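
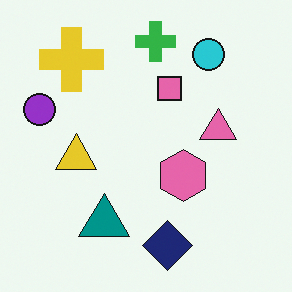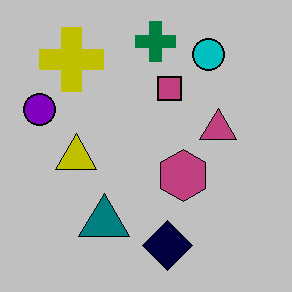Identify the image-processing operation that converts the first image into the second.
The image was heavily posterized to just a handful of flat colors.

Each flat color has snapped to a coarser quantized level — most visibly, the near-white background has dropped to a flat grey.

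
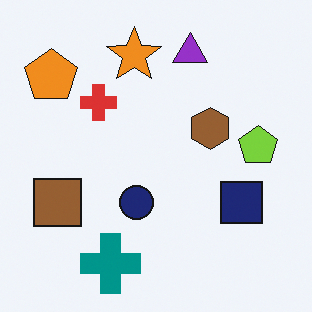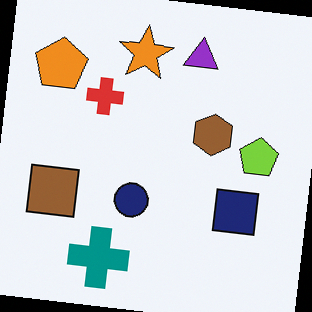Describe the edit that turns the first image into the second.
The second image is the first rotated clockwise by a slight angle.

Every shape is tilted by the same angle and the image corners show triangular fill wedges — a whole-image rotation by a non-right angle.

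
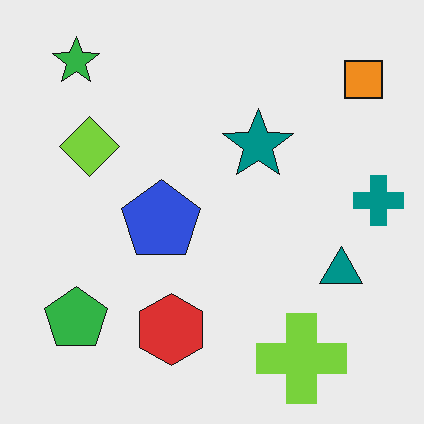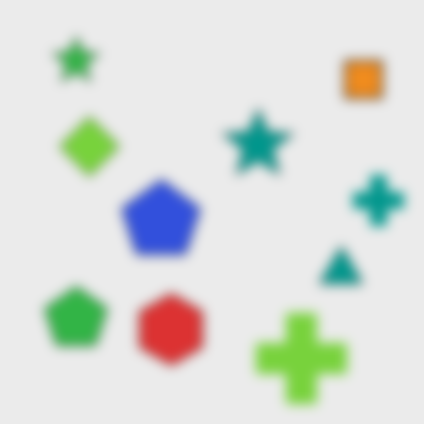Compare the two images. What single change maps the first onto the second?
This is the original image heavily blurred.

Shape edges and outlines are uniformly softened across the whole image.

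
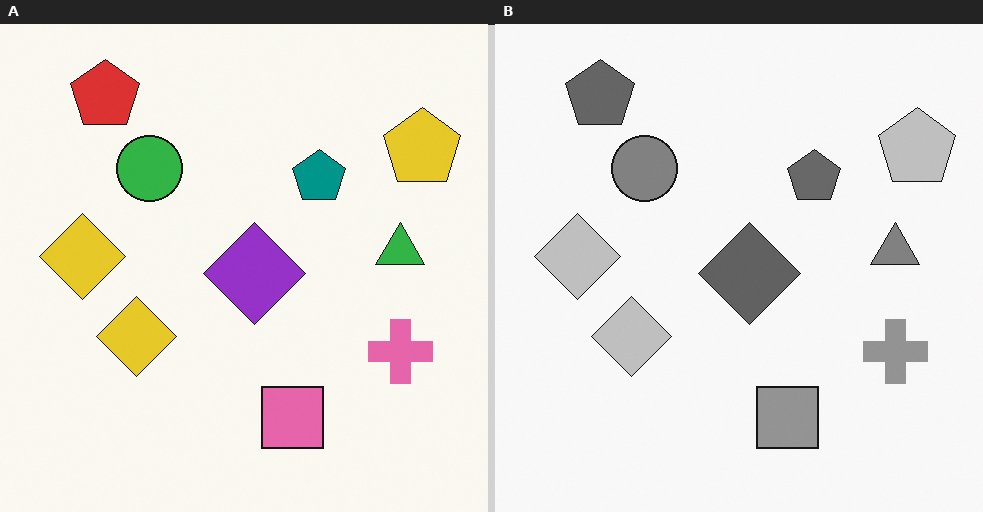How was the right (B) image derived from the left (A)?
It was converted to grayscale.

All color is removed — every shape is now a shade of grey.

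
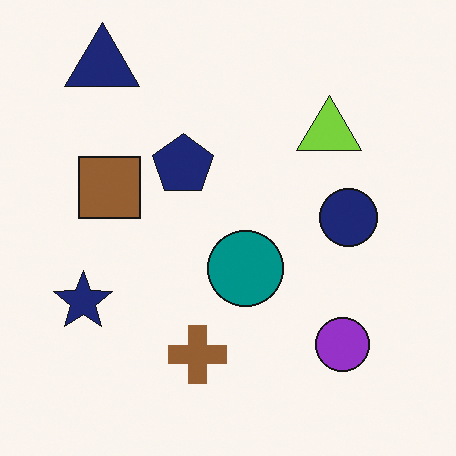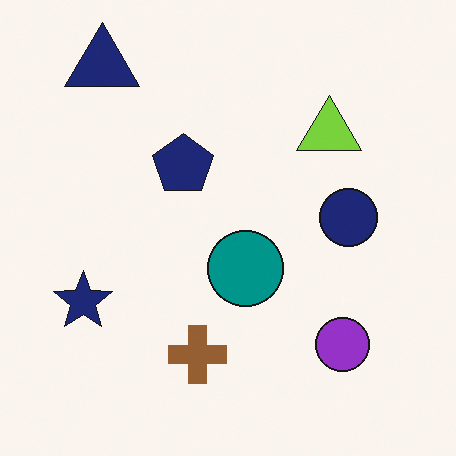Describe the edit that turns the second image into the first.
The transformation is: overlaid with an additional brown square.

A brown square appears in the first image that is absent from the second.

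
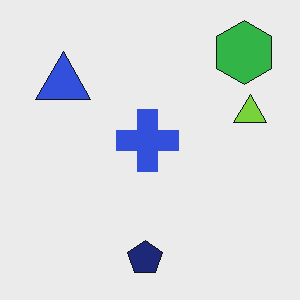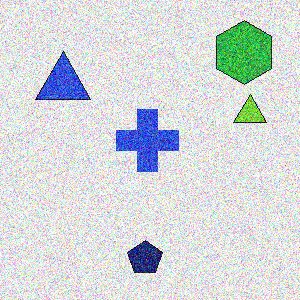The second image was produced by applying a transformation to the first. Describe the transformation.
The second image is the first degraded with a thick layer of grain.

Random speckle covers the whole image, including the flat background.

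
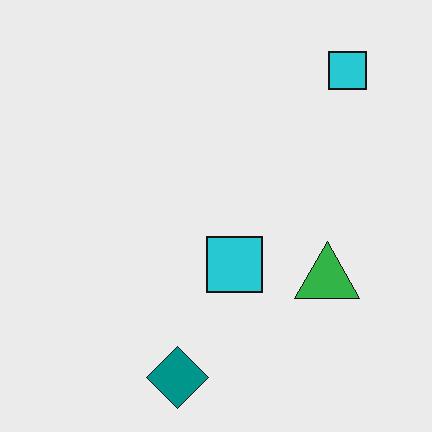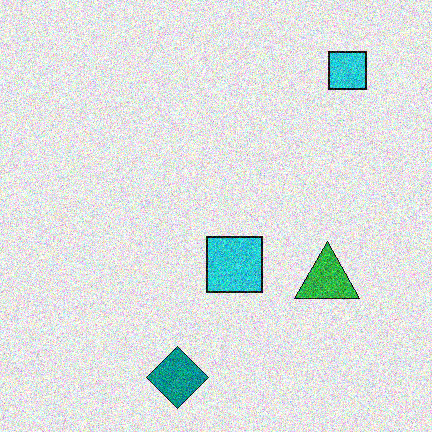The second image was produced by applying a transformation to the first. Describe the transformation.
The second image is the first degraded with strong gaussian noise.

Random speckle covers the whole image, including the flat background.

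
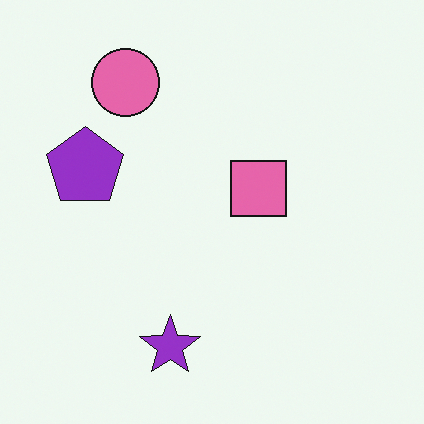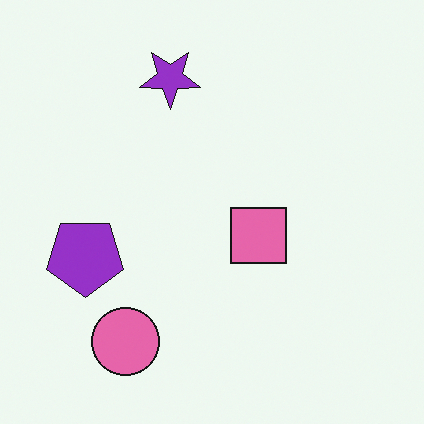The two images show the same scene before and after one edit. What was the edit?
This is the original image flipped vertically (top ↔ bottom).

The purple star is in the bottom of the first image and the top of the second — shapes on opposite sides of the horizontal midline have swapped in a mirror flip.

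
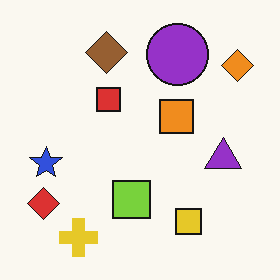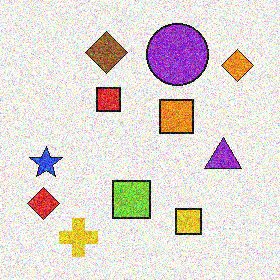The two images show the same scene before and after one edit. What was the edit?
Degraded with heavy additive noise.

Random speckle covers the whole image, including the flat background.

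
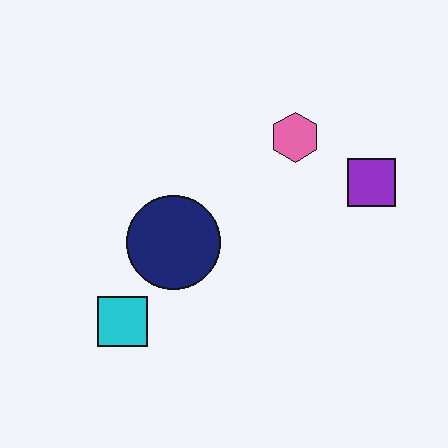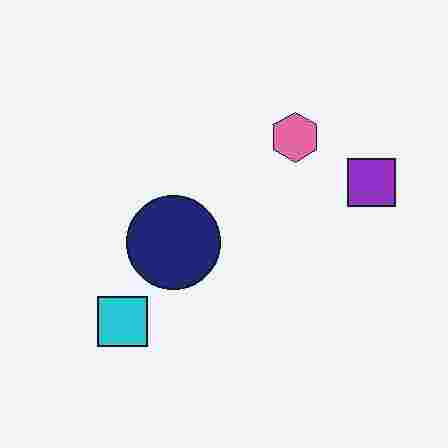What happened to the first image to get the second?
It was degraded with heavy JPEG compression.

Blocky 8×8 compression artifacts appear around shape edges and the flat background shows ringing — characteristic JPEG degradation.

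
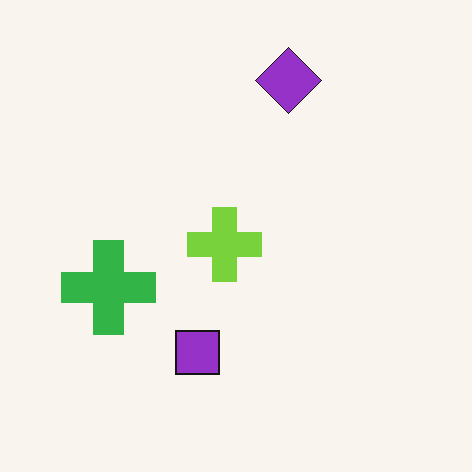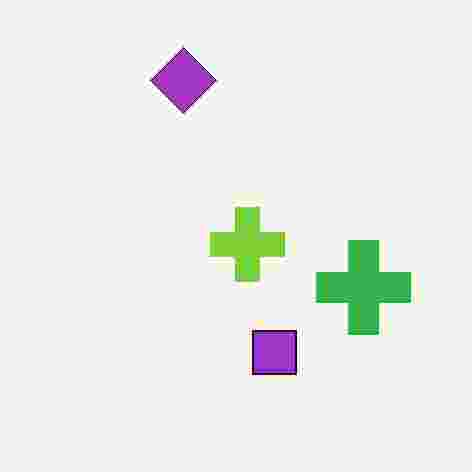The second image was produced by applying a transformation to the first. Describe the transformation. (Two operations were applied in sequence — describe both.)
The second image is the first heavily JPEG-compressed with obvious blocking artifacts, then flipped horizontally (left ↔ right).

Blocky 8×8 compression artifacts appear around shape edges and the flat background shows ringing — characteristic JPEG degradation. The green cross is in the left of the first image and the right of the second — shapes on opposite sides of the vertical midline have swapped in a mirror flip.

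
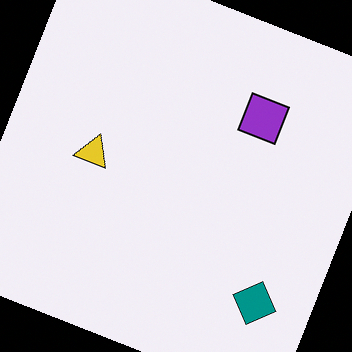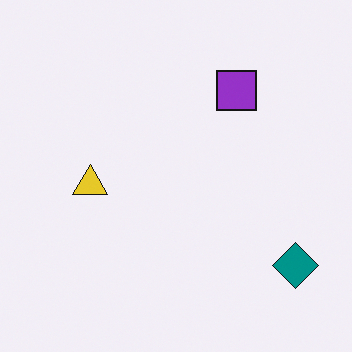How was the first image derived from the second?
The first image is the second rotated clockwise by a moderate amount.

Every shape is tilted by the same angle and the image corners show triangular fill wedges — a whole-image rotation by a non-right angle.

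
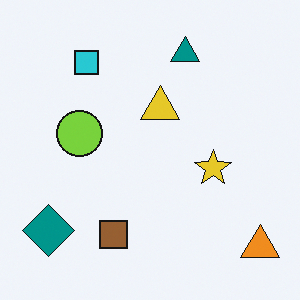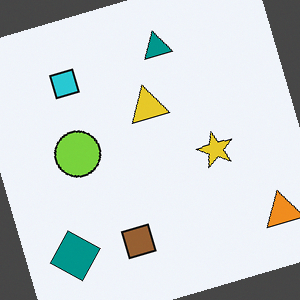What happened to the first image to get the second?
Rotated counter-clockwise by a clearly visible amount.

Every shape is tilted by the same angle and the image corners show triangular fill wedges — a whole-image rotation by a non-right angle.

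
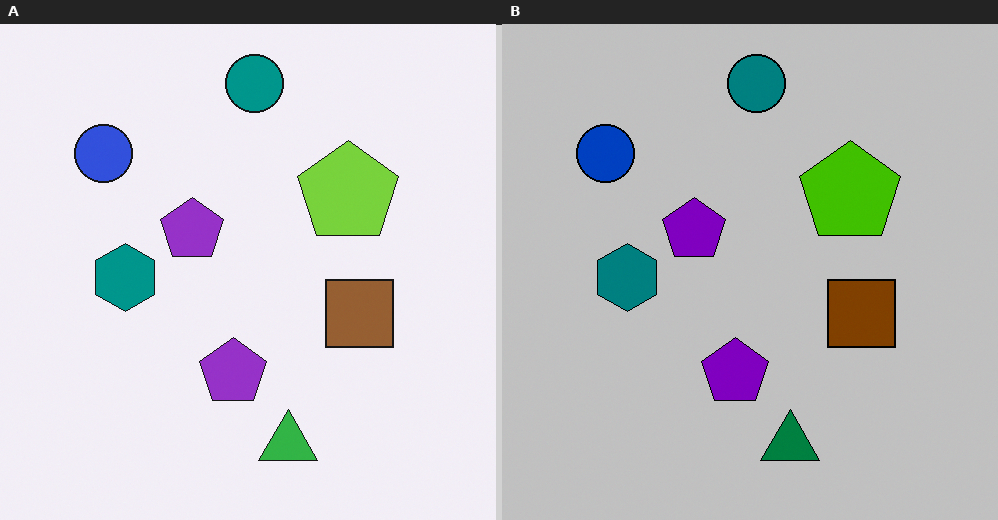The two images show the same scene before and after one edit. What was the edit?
It was aggressively posterized.

Each flat color has snapped to a coarser quantized level — most visibly, the near-white background has dropped to a flat grey.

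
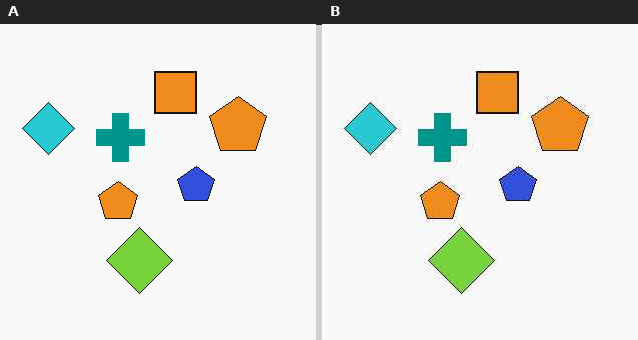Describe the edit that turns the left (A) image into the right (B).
The transformation is: given moderate JPEG compression.

Blocky 8×8 compression artifacts appear around shape edges and the flat background shows ringing — characteristic JPEG degradation.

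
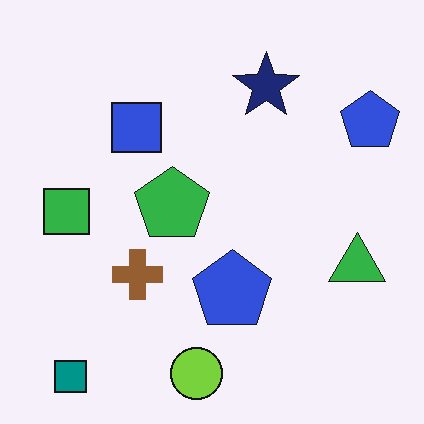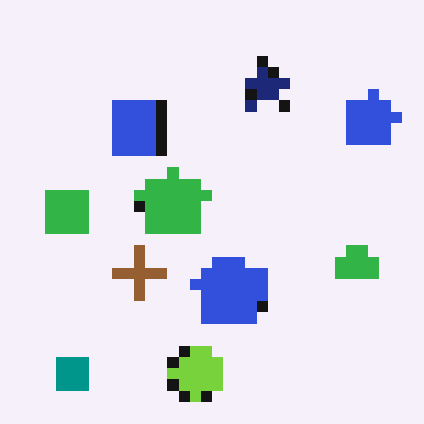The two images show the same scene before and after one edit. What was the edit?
Heavily pixelated into large blocks.

Shapes are reduced to large square blocks; fine edges and outlines are lost — a downscale-then-upscale (mosaic) effect.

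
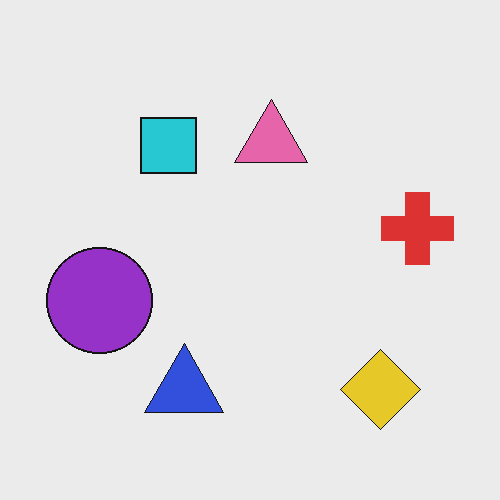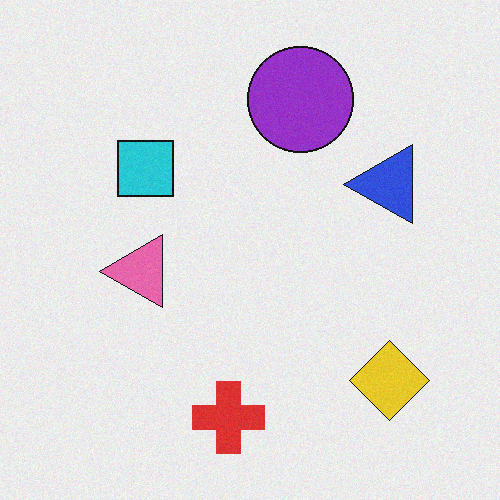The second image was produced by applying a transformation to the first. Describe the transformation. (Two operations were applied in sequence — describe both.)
Transposed (reflected across the top-left ↔ bottom-right diagonal), then degraded with a light layer of grain.

Shapes have swapped their row and column positions — what was in the top-right is now in the bottom-left — a diagonal reflection. Random speckle covers the whole image, including the flat background.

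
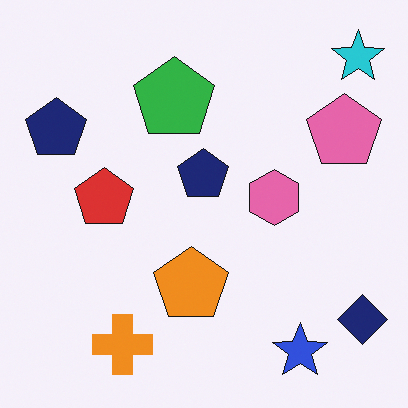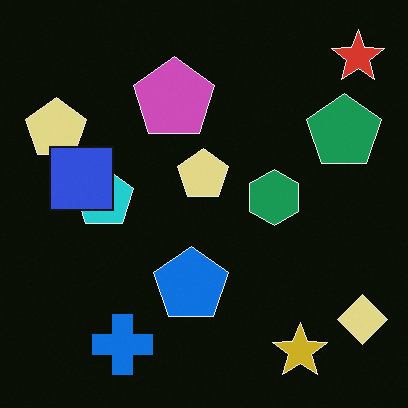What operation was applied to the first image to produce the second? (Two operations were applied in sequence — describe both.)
This is the original image color-inverted (negative), then overlaid with an additional blue square.

The light background has become dark and every shape's color is its complement — a photographic negative. A blue square appears in the second image that is absent from the first.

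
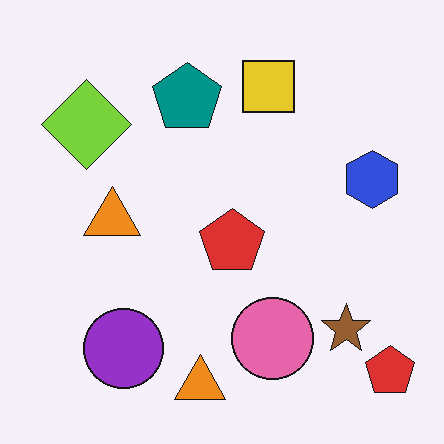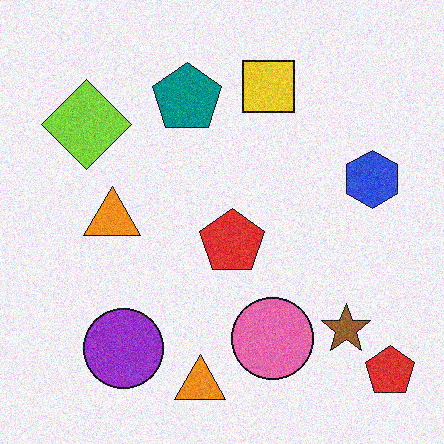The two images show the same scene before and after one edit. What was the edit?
The second image is the first degraded with visible gaussian noise.

Random speckle covers the whole image, including the flat background.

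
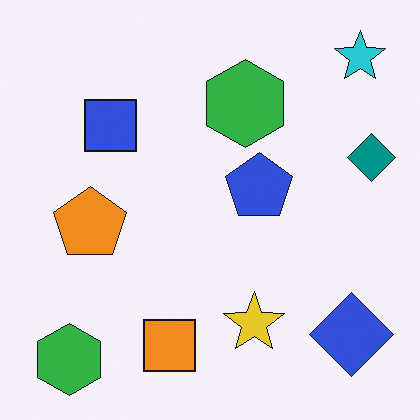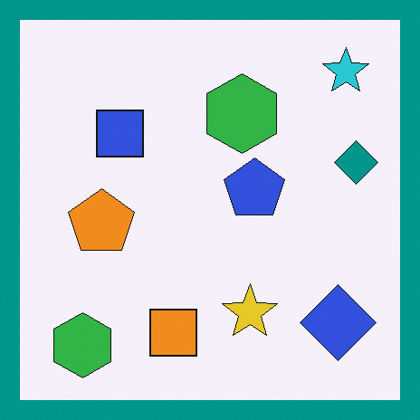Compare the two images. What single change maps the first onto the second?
The second image is the first framed with a teal border.

A solid teal frame runs around the edge of the second image, with the content slightly shrunk inside it.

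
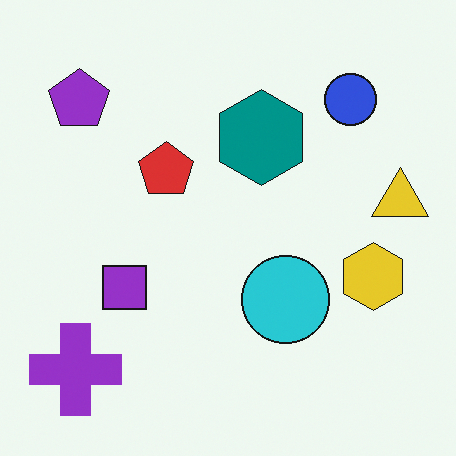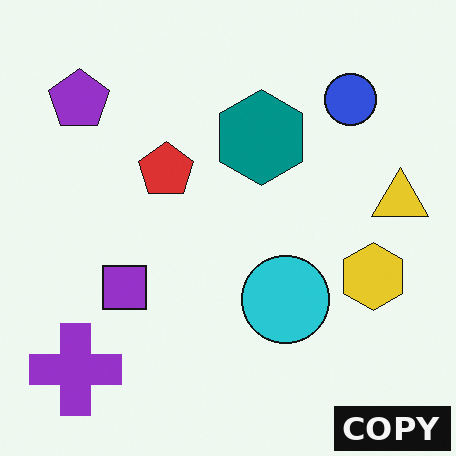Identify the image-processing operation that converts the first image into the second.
This is the original image watermarked with the text "COPY" in the lower-right corner.

A dark label reading "COPY" appears in the lower-right corner.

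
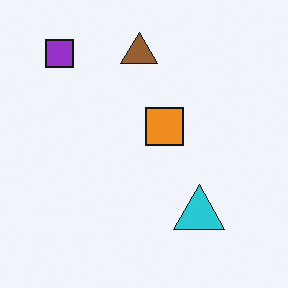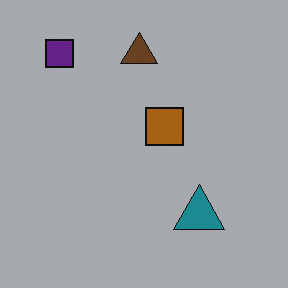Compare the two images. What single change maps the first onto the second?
The second image is the first noticeably darkened.

Every pixel — background and shapes alike — is uniformly darkened.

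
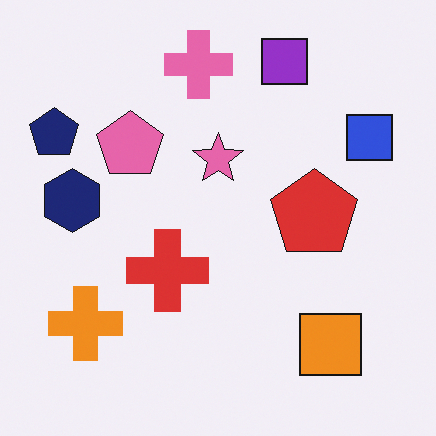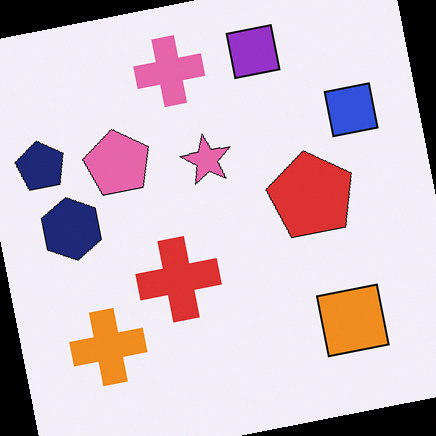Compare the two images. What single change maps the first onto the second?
The image was rotated counter-clockwise by a slight angle.

Every shape is tilted by the same angle and the image corners show triangular fill wedges — a whole-image rotation by a non-right angle.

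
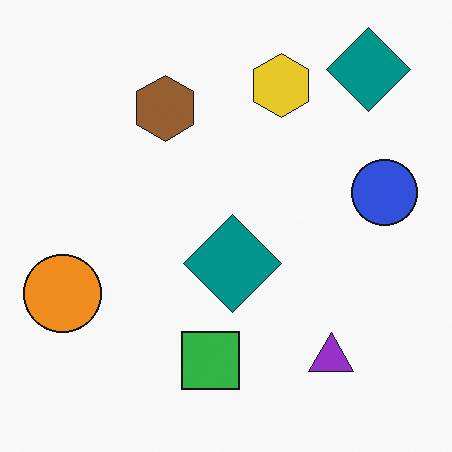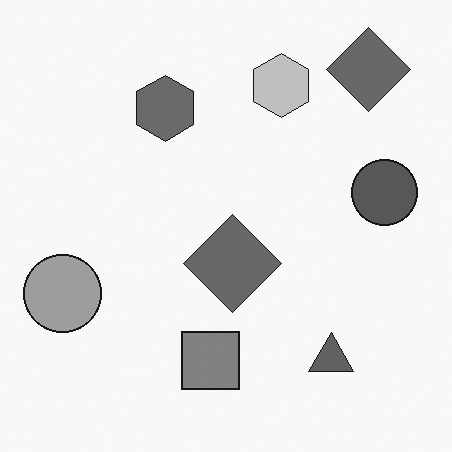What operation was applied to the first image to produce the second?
The image was converted to grayscale.

All color is removed — every shape is now a shade of grey.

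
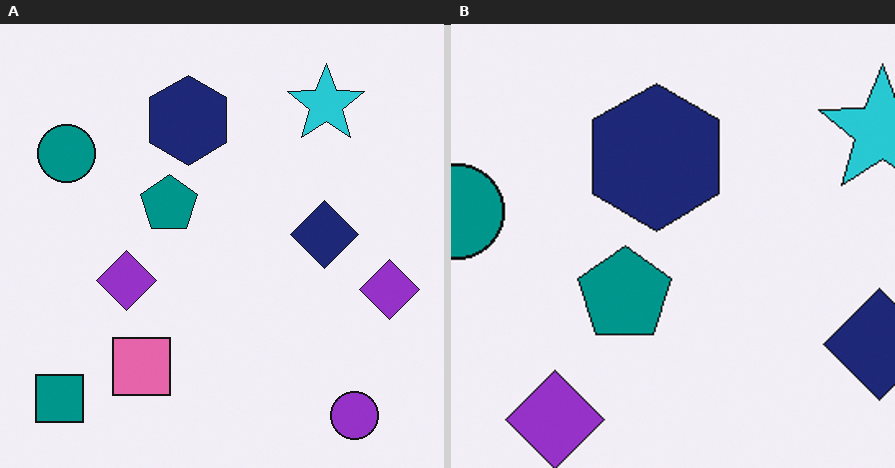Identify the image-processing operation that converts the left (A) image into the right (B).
Cropped tightly and scaled back up.

The visible shapes are larger and the field of view is narrower; shapes near the original edges may be partly or wholly outside the frame — a crop-and-rescale.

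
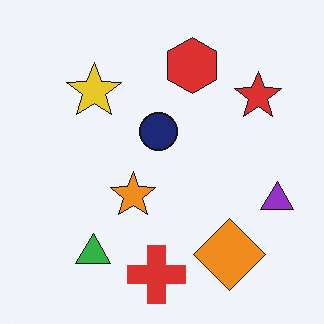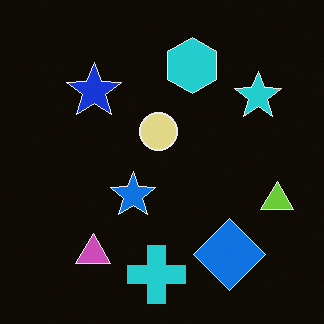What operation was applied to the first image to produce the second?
Color-inverted (negative).

The light background has become dark and every shape's color is its complement — a photographic negative.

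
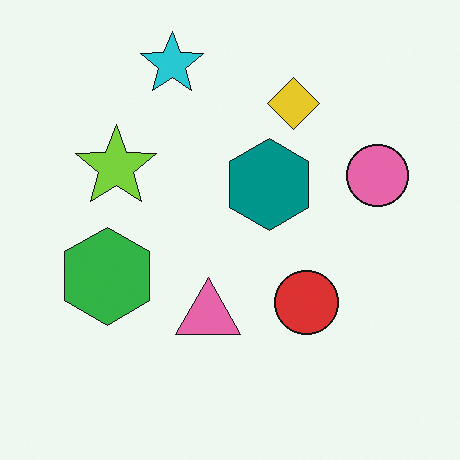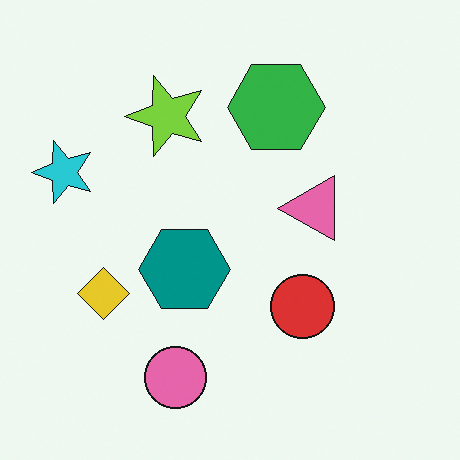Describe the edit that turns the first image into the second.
The transformation is: transposed (reflected across the top-left ↔ bottom-right diagonal).

Shapes have swapped their row and column positions — what was in the top-right is now in the bottom-left — a diagonal reflection.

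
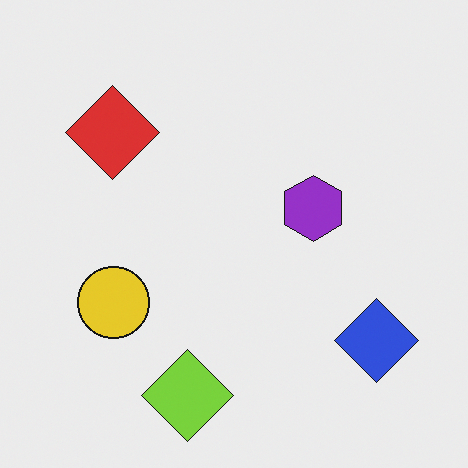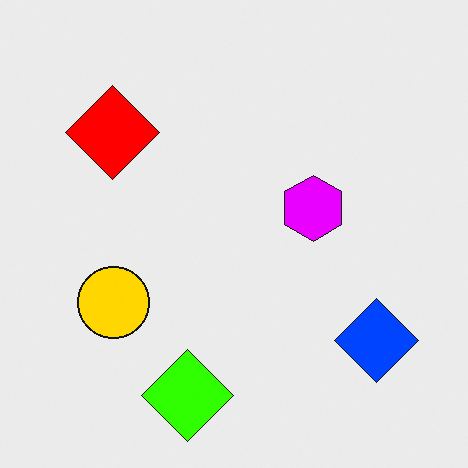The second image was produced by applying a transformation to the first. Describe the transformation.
Made much more vivid (saturation change).

All colors are more vivid — a global saturation change.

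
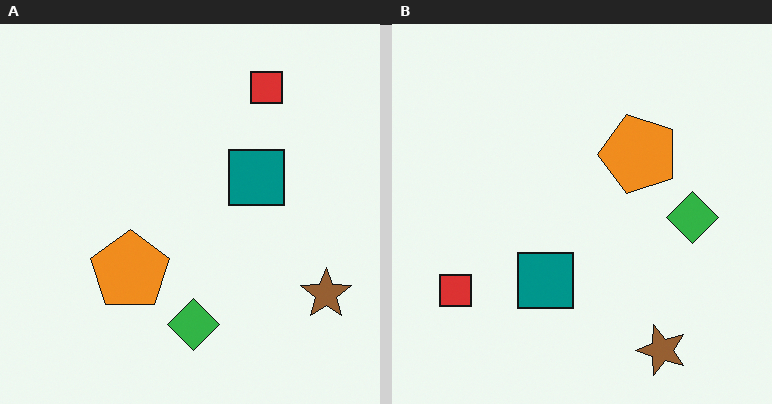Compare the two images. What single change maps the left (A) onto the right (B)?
The transformation is: transposed (reflected across the top-left ↔ bottom-right diagonal).

Shapes have swapped their row and column positions — what was in the top-right is now in the bottom-left — a diagonal reflection.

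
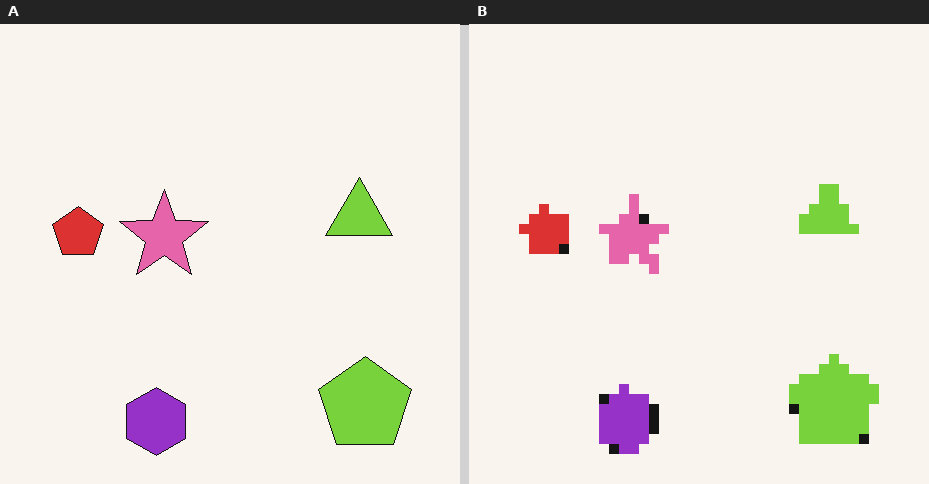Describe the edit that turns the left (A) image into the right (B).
The image was coarsely pixelated.

Shapes are reduced to large square blocks; fine edges and outlines are lost — a downscale-then-upscale (mosaic) effect.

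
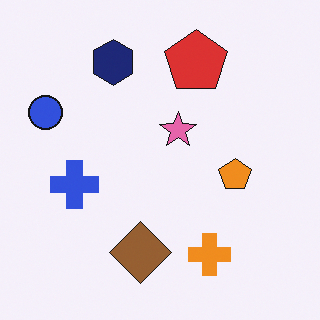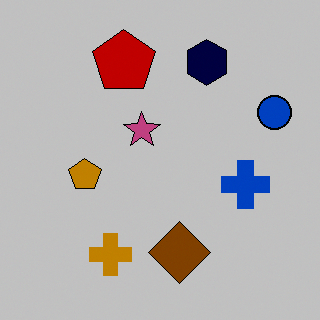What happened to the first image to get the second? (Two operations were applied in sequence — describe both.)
The image was flipped horizontally (left ↔ right), then heavily posterized to just a handful of flat colors.

The blue circle is in the left of the first image and the right of the second — shapes on opposite sides of the vertical midline have swapped in a mirror flip. Each flat color has snapped to a coarser quantized level — most visibly, the near-white background has dropped to a flat grey.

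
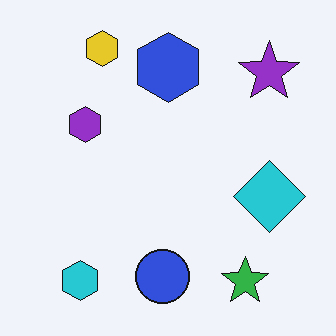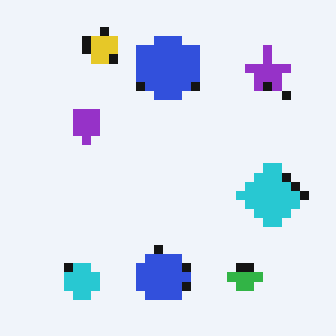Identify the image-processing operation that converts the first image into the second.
The transformation is: coarsely pixelated.

Shapes are reduced to large square blocks; fine edges and outlines are lost — a downscale-then-upscale (mosaic) effect.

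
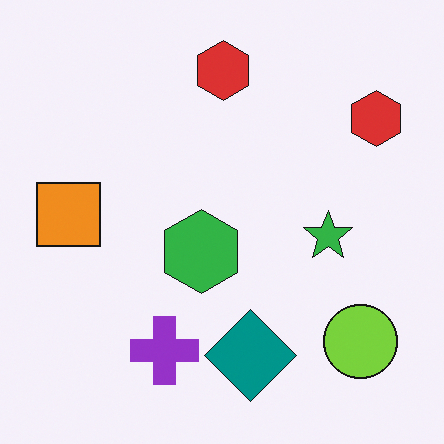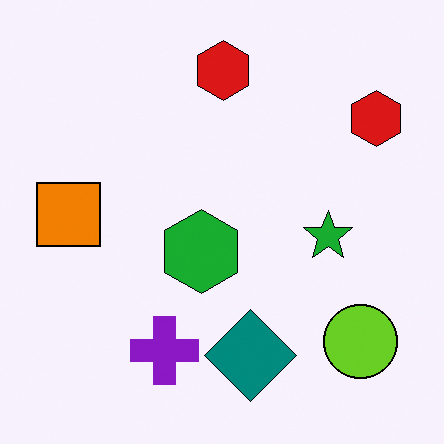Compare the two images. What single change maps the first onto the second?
This is the original image given slightly increased contrast.

Tones are pushed away from mid-grey across the whole image — a global contrast change.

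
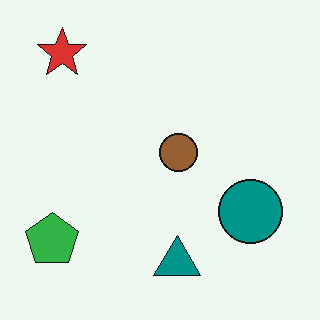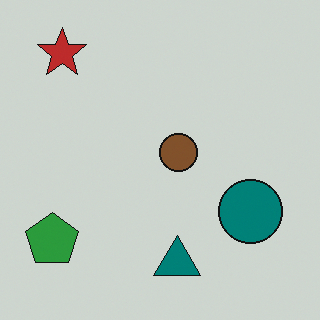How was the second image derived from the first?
Slightly darkened.

Every pixel — background and shapes alike — is uniformly darkened.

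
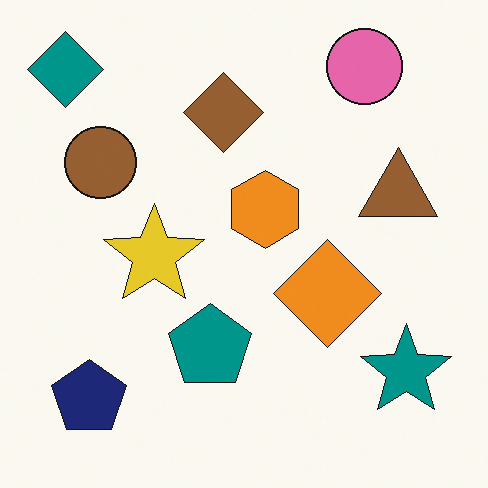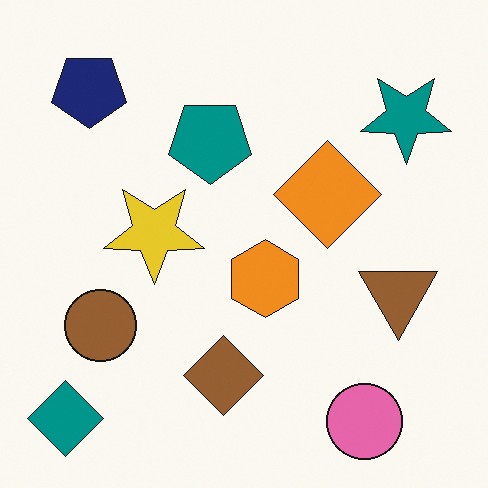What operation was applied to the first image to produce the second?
This is the original image flipped vertically (top ↔ bottom).

The pink circle is in the top-right of the first image and the bottom-right of the second — shapes on opposite sides of the horizontal midline have swapped in a mirror flip.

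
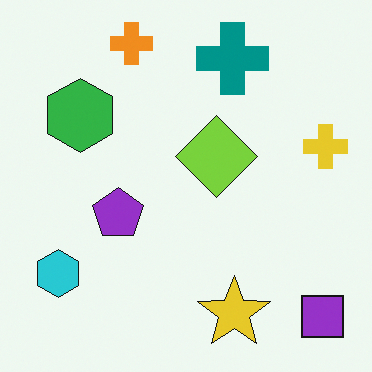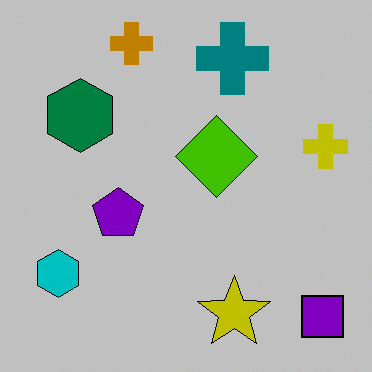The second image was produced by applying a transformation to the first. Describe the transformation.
It was heavily posterized to just a handful of flat colors.

Each flat color has snapped to a coarser quantized level — most visibly, the near-white background has dropped to a flat grey.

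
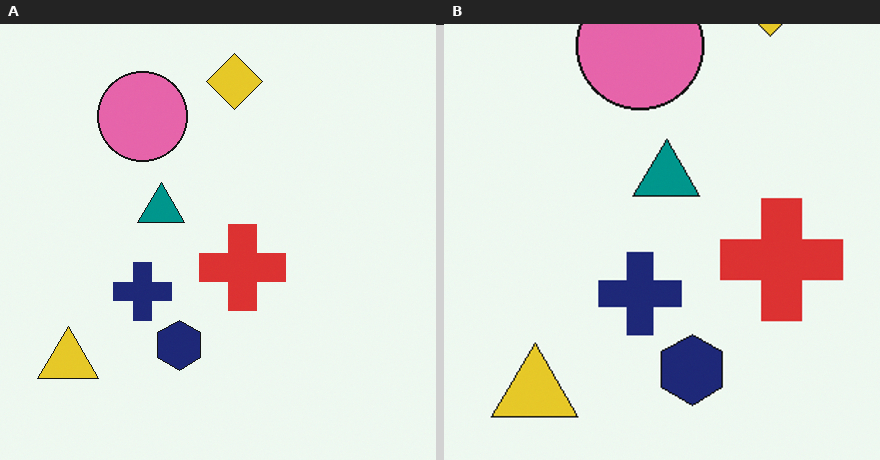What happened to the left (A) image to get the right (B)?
The transformation is: cropped slightly and scaled back up.

The visible shapes are larger and the field of view is narrower; shapes near the original edges may be partly or wholly outside the frame — a crop-and-rescale.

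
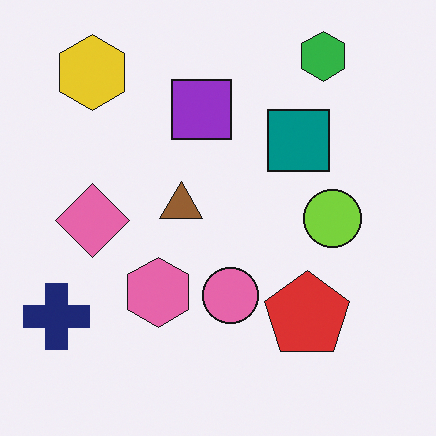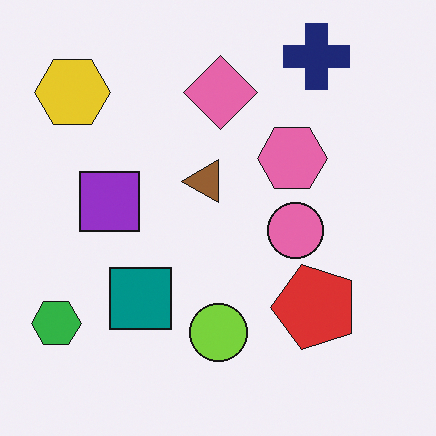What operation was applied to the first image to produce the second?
The image was transposed (reflected across the top-left ↔ bottom-right diagonal).

Shapes have swapped their row and column positions — what was in the top-right is now in the bottom-left — a diagonal reflection.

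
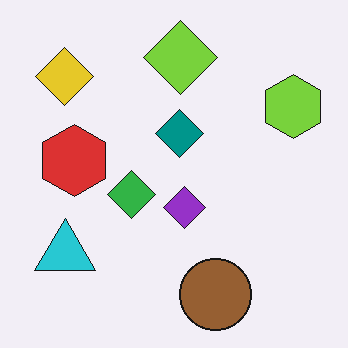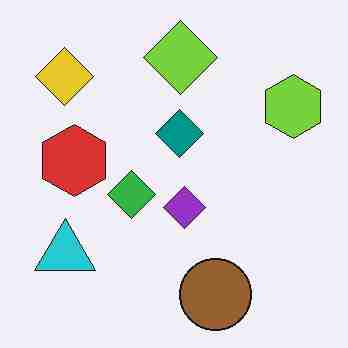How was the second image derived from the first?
The transformation is: heavily JPEG-compressed with obvious blocking artifacts.

Blocky 8×8 compression artifacts appear around shape edges and the flat background shows ringing — characteristic JPEG degradation.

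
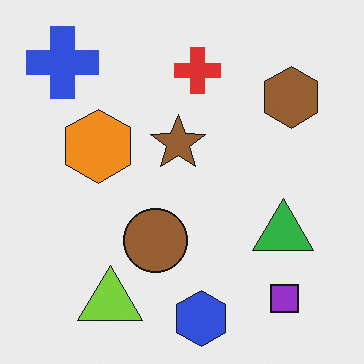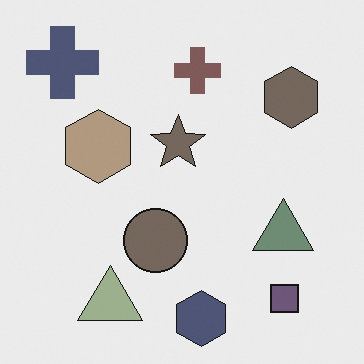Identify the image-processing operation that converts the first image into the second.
Heavily desaturated.

All colors are more muted and greyish — a global saturation change.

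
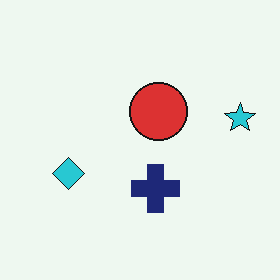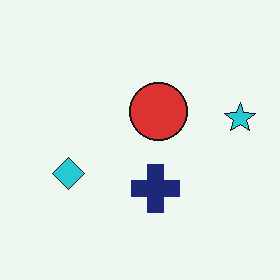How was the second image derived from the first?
It was JPEG-compressed with visible artifacts.

Blocky 8×8 compression artifacts appear around shape edges and the flat background shows ringing — characteristic JPEG degradation.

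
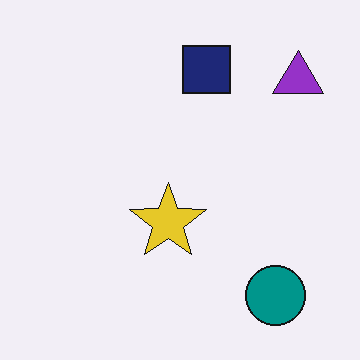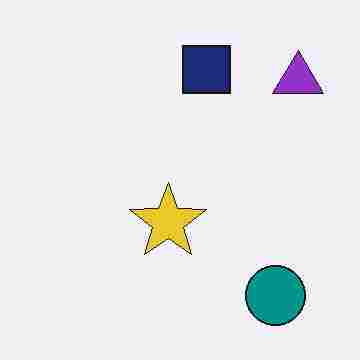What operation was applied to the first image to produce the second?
The transformation is: degraded with heavy JPEG compression.

Blocky 8×8 compression artifacts appear around shape edges and the flat background shows ringing — characteristic JPEG degradation.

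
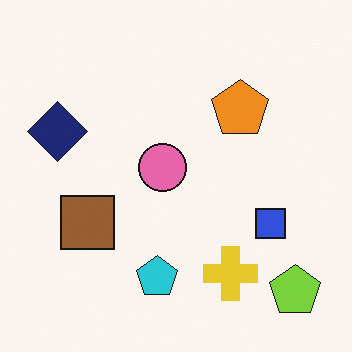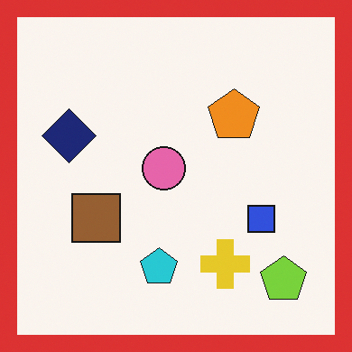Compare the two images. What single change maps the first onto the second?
The image was framed with a red border.

A solid red frame runs around the edge of the second image, with the content slightly shrunk inside it.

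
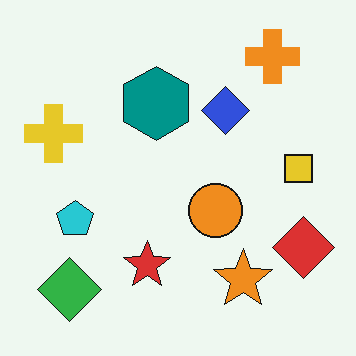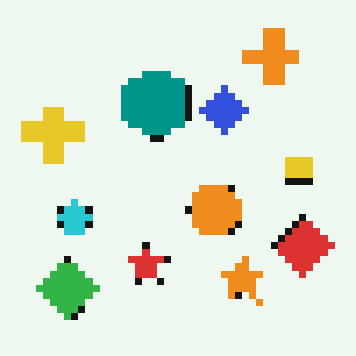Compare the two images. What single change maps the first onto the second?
It was pixelated into visible square blocks.

Shapes are reduced to large square blocks; fine edges and outlines are lost — a downscale-then-upscale (mosaic) effect.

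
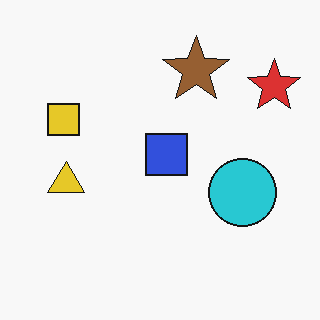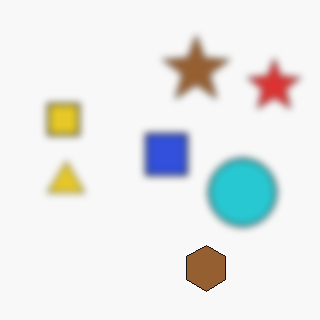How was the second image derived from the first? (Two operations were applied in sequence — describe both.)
The image was noticeably gaussian-blurred, then overlaid with an additional brown hexagon.

Shape edges and outlines are uniformly softened across the whole image. A brown hexagon appears in the second image that is absent from the first.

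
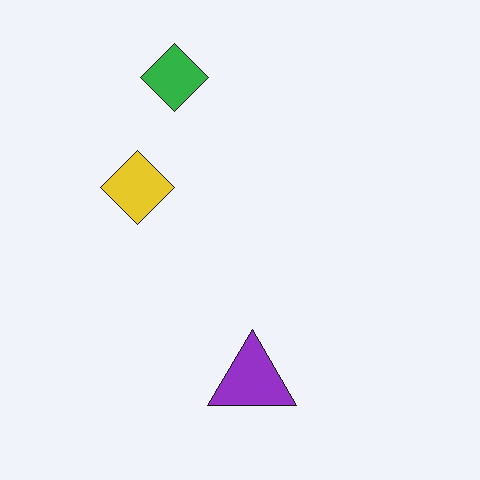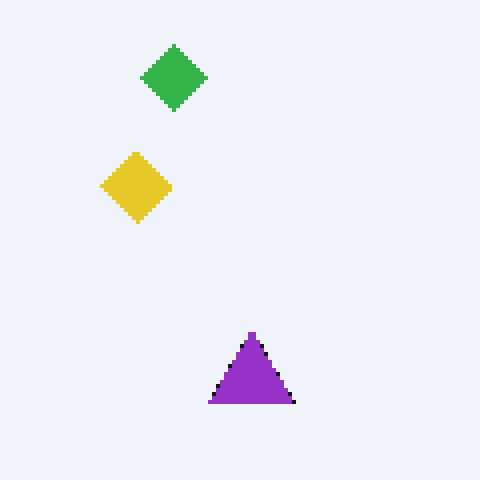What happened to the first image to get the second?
This is the original image mildly pixelated.

Shapes are reduced to large square blocks; fine edges and outlines are lost — a downscale-then-upscale (mosaic) effect.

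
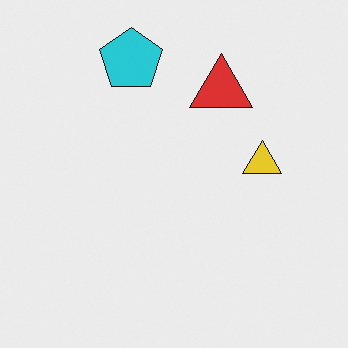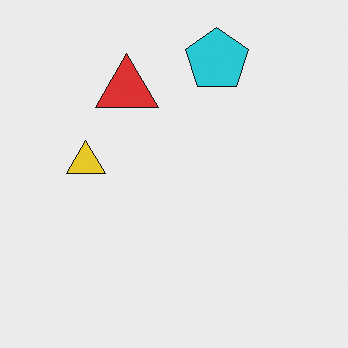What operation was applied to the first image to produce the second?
This is the original image flipped horizontally (left ↔ right).

The yellow triangle is in the right of the first image and the left of the second — shapes on opposite sides of the vertical midline have swapped in a mirror flip.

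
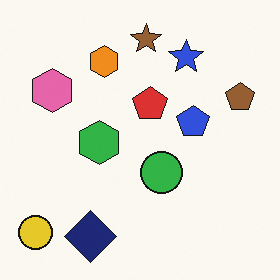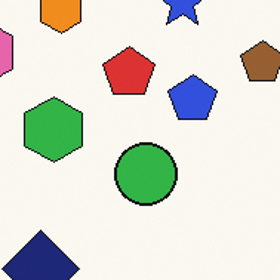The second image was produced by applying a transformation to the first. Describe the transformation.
It was cropped to a modestly smaller region and rescaled.

The visible shapes are larger and the field of view is narrower; shapes near the original edges may be partly or wholly outside the frame — a crop-and-rescale.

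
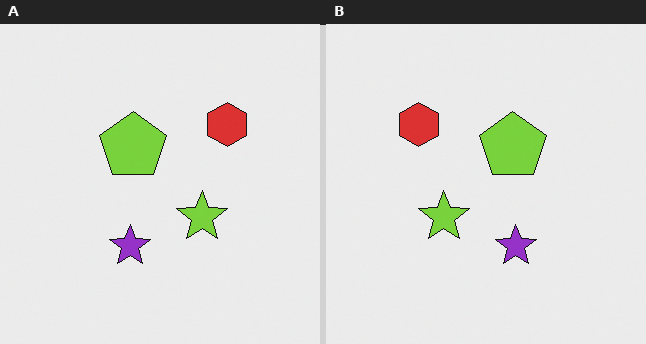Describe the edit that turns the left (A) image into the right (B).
The right (B) image is the left (A) flipped horizontally (left ↔ right).

The red hexagon is in the top-right of the left (A) image and the top-left of the right (B) — shapes on opposite sides of the vertical midline have swapped in a mirror flip.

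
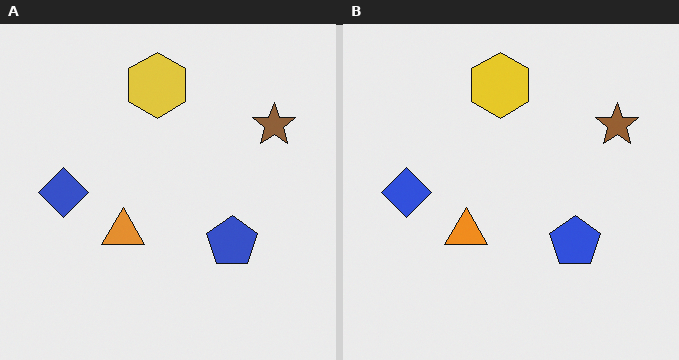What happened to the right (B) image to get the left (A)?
The transformation is: slightly desaturated.

All colors are more muted and greyish — a global saturation change.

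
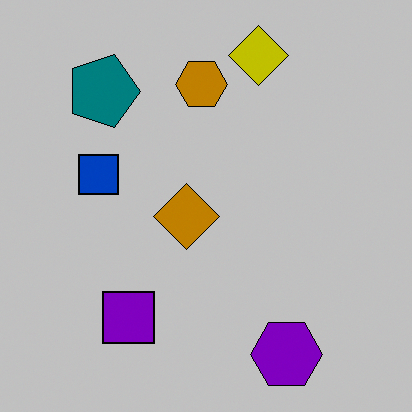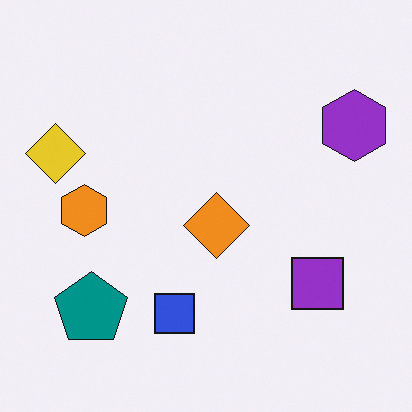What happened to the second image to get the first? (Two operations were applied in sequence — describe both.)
It was rotated 90° clockwise, then heavily posterized to just a handful of flat colors.

The purple hexagon sits in the top-right of the second image and the bottom-right of the first — consistent with a whole-image 90° clockwise rotation. Each flat color has snapped to a coarser quantized level — most visibly, the near-white background has dropped to a flat grey.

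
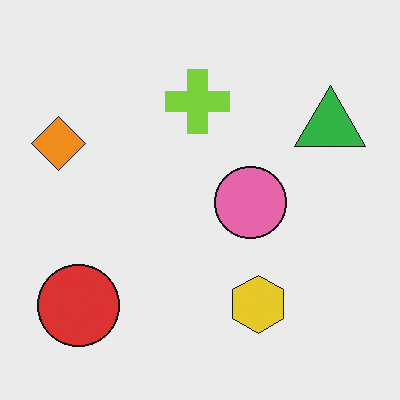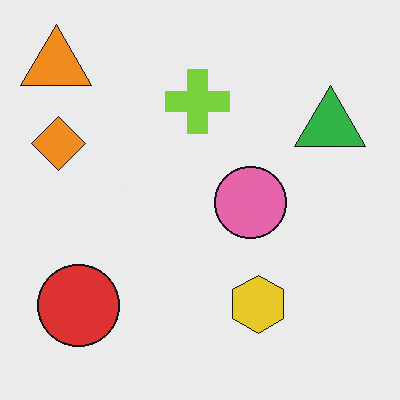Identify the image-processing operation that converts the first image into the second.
The second image is the first overlaid with an additional orange triangle.

An orange triangle appears in the second image that is absent from the first.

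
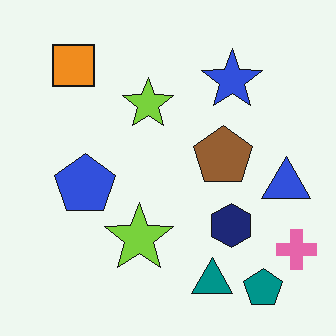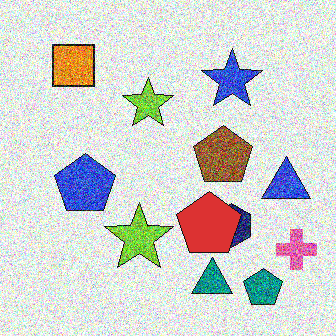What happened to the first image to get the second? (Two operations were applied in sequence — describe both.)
It was degraded with a thick layer of grain, then overlaid with an additional red pentagon.

Random speckle covers the whole image, including the flat background. A red pentagon appears in the second image that is absent from the first.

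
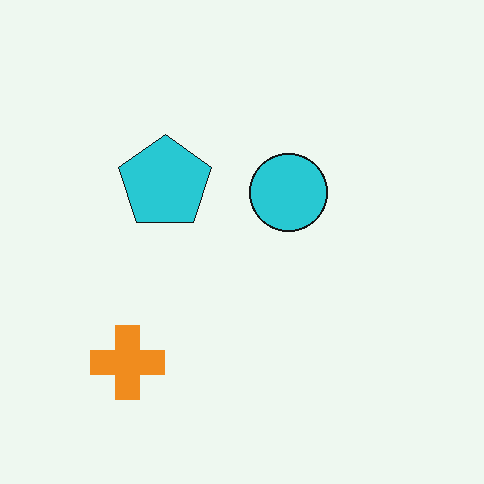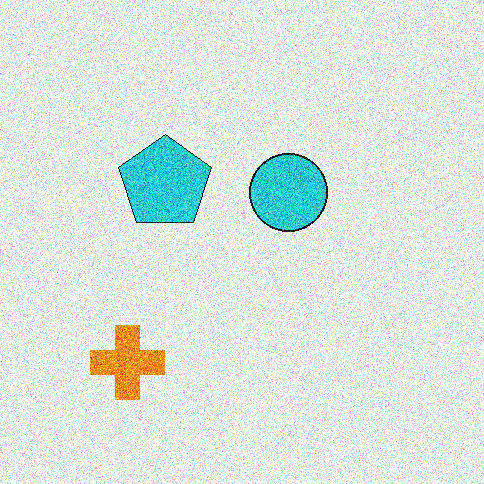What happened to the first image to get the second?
The image was degraded with strong gaussian noise.

Random speckle covers the whole image, including the flat background.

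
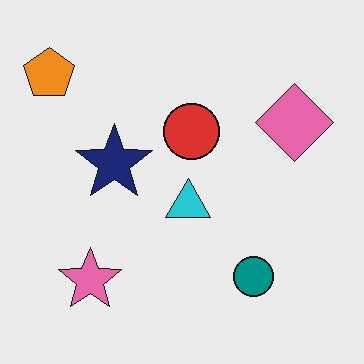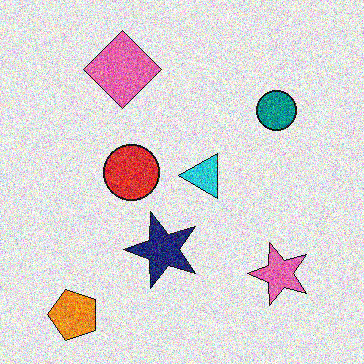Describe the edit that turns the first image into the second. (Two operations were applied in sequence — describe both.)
This is the original image rotated 90° counter-clockwise, then degraded with a thick layer of grain.

The orange pentagon sits in the top-left of the first image and the bottom-left of the second — consistent with a whole-image 90° counter-clockwise rotation. Random speckle covers the whole image, including the flat background.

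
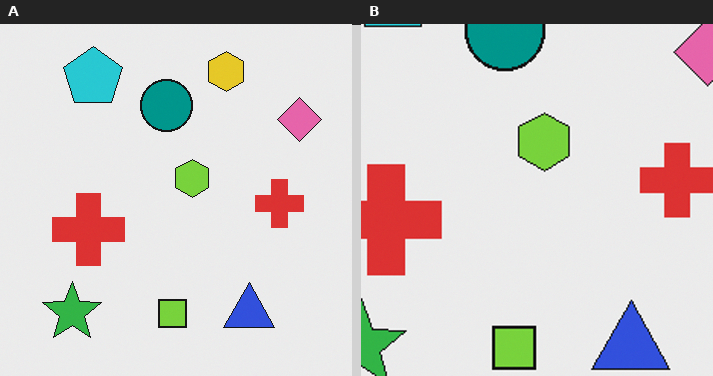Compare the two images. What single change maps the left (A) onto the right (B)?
The image was cropped to a modestly smaller region and rescaled.

The visible shapes are larger and the field of view is narrower; shapes near the original edges may be partly or wholly outside the frame — a crop-and-rescale.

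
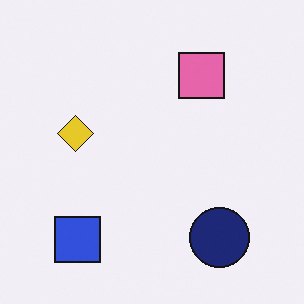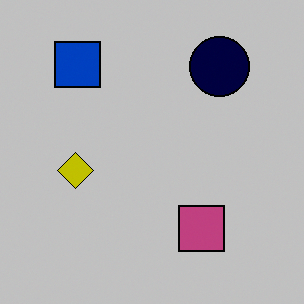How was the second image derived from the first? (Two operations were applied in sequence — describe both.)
The second image is the first flipped vertically (top ↔ bottom), then heavily posterized to just a handful of flat colors.

The blue square is in the bottom-left of the first image and the top-left of the second — shapes on opposite sides of the horizontal midline have swapped in a mirror flip. Each flat color has snapped to a coarser quantized level — most visibly, the near-white background has dropped to a flat grey.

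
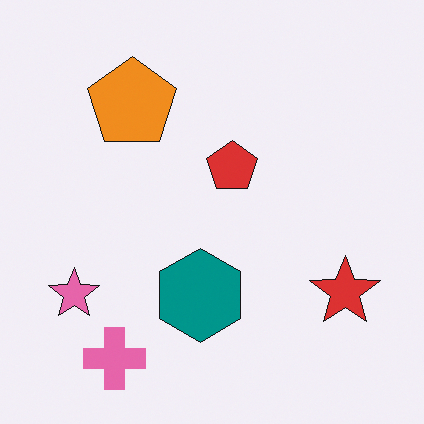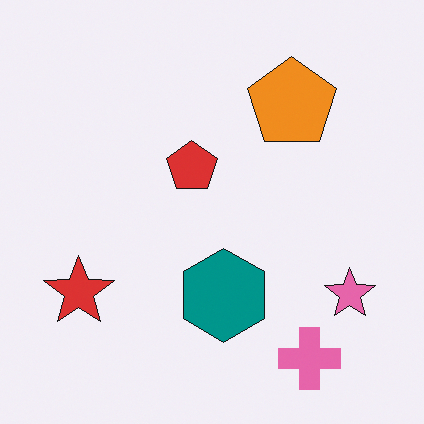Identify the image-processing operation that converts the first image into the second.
The second image is the first flipped horizontally (left ↔ right).

The pink star is in the bottom-left of the first image and the bottom-right of the second — shapes on opposite sides of the vertical midline have swapped in a mirror flip.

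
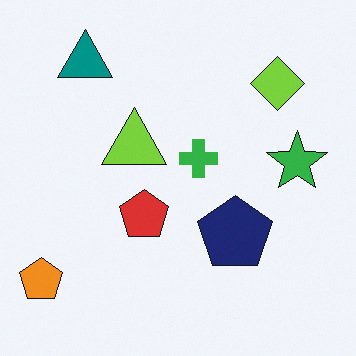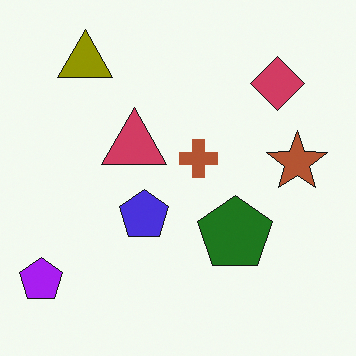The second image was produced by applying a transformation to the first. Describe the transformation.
This is the original image hue-shifted through roughly half the color wheel.

Every shape's color has rotated by the same amount around the hue wheel — a uniform hue shift.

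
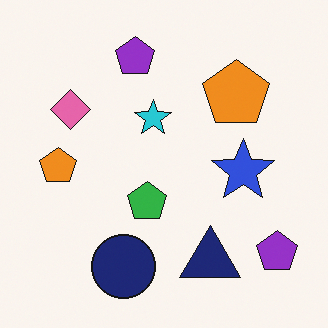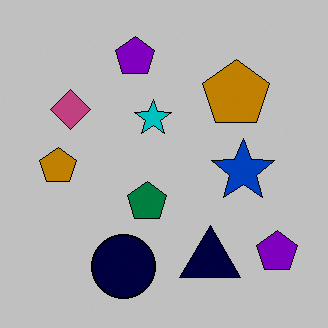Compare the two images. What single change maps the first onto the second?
The transformation is: heavily posterized to just a handful of flat colors.

Each flat color has snapped to a coarser quantized level — most visibly, the near-white background has dropped to a flat grey.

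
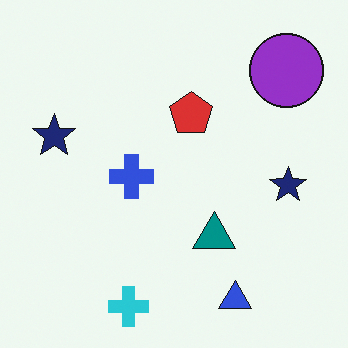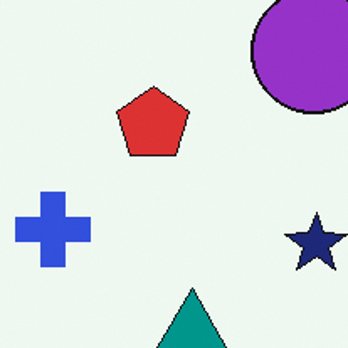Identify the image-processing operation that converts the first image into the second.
It was cropped tightly and scaled back up.

The visible shapes are larger and the field of view is narrower; shapes near the original edges may be partly or wholly outside the frame — a crop-and-rescale.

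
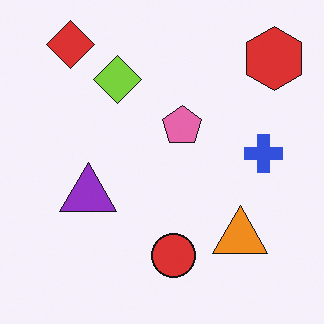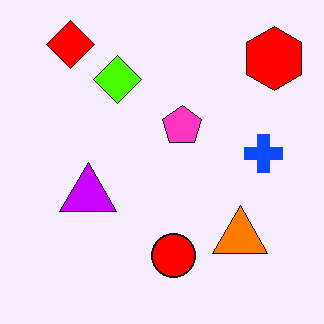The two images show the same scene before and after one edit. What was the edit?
This is the original image heavily oversaturated.

All colors are more vivid — a global saturation change.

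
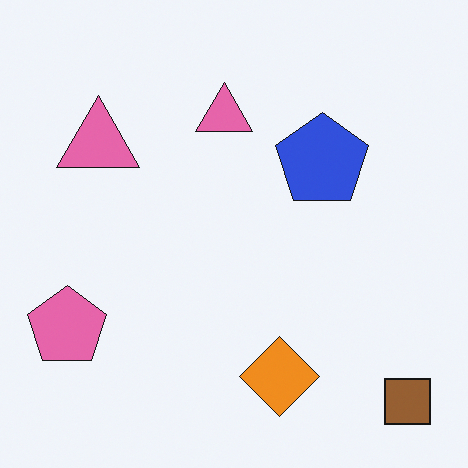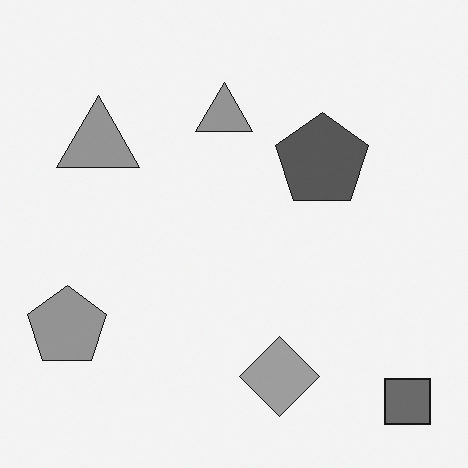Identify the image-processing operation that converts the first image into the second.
It was converted to grayscale.

All color is removed — every shape is now a shade of grey.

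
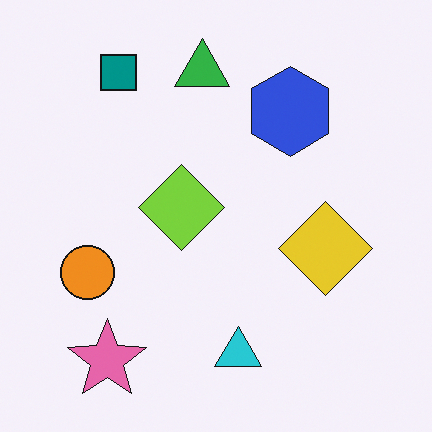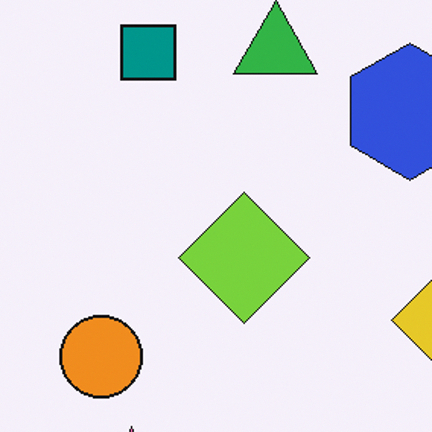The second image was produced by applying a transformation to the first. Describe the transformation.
The image was cropped slightly and scaled back up.

The visible shapes are larger and the field of view is narrower; shapes near the original edges may be partly or wholly outside the frame — a crop-and-rescale.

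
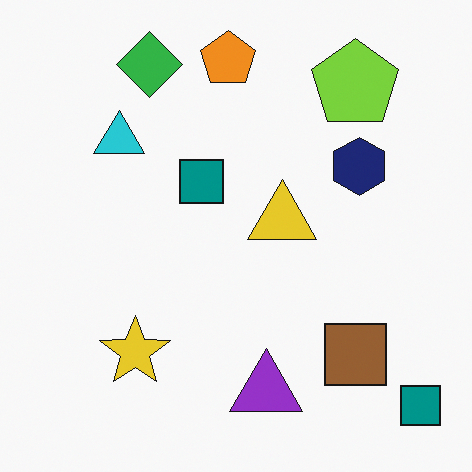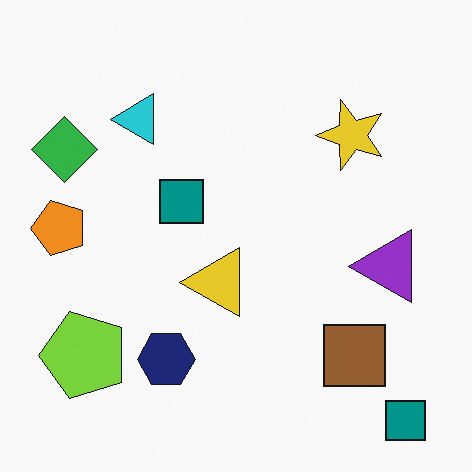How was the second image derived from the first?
The image was transposed (reflected across the top-left ↔ bottom-right diagonal).

Shapes have swapped their row and column positions — what was in the top-right is now in the bottom-left — a diagonal reflection.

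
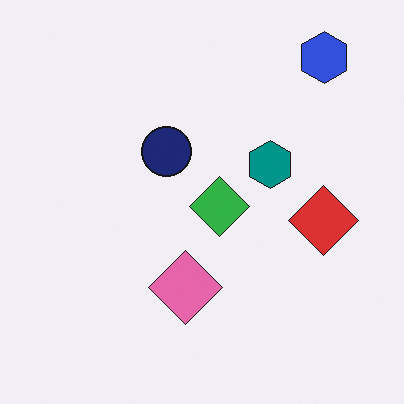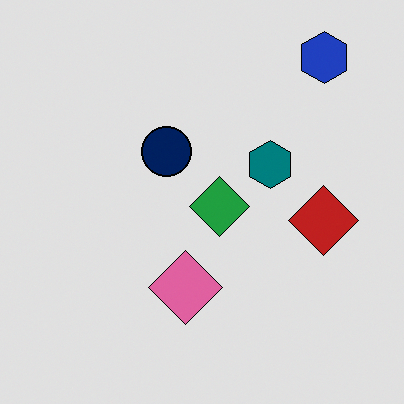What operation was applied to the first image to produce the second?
It was moderately posterized.

Each flat color has snapped to a coarser quantized level — most visibly, the near-white background has dropped to a flat grey.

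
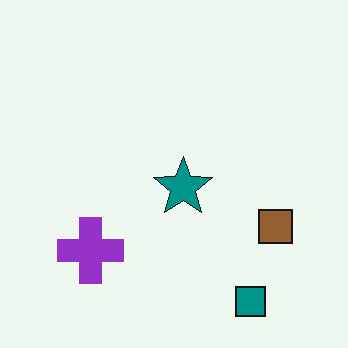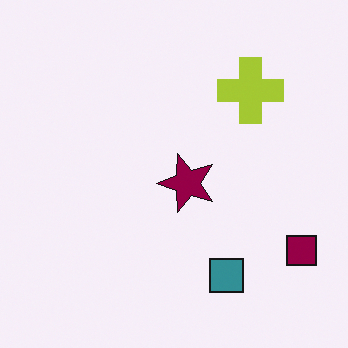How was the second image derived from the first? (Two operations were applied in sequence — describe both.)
It was transposed (reflected across the top-left ↔ bottom-right diagonal), then hue-shifted by a large amount.

Shapes have swapped their row and column positions — what was in the top-right is now in the bottom-left — a diagonal reflection. Every shape's color has rotated by the same amount around the hue wheel — a uniform hue shift.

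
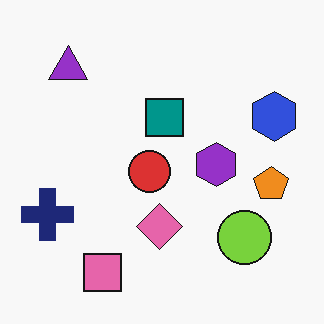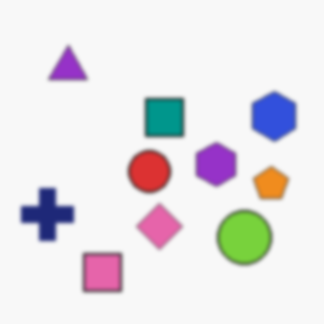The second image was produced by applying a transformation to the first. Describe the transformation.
The second image is the first slightly softened.

Shape edges and outlines are uniformly softened across the whole image.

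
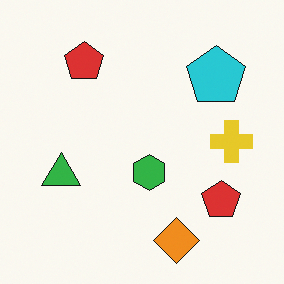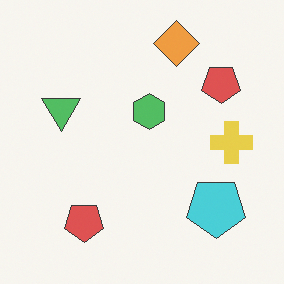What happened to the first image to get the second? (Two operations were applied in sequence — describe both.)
The image was flipped vertically (top ↔ bottom), then given slightly reduced contrast.

The orange diamond is in the bottom of the first image and the top of the second — shapes on opposite sides of the horizontal midline have swapped in a mirror flip. Tones are pushed toward mid-grey across the whole image — a global contrast change.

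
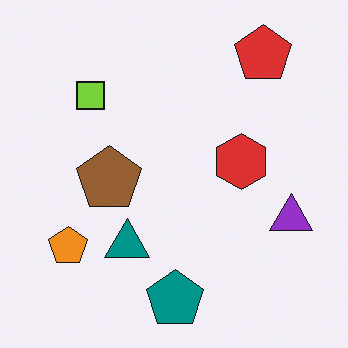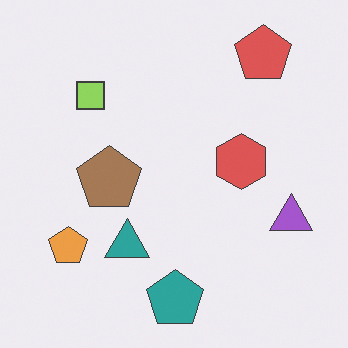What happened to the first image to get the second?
It was given slightly reduced contrast.

Tones are pushed toward mid-grey across the whole image — a global contrast change.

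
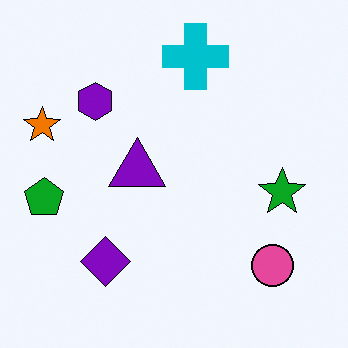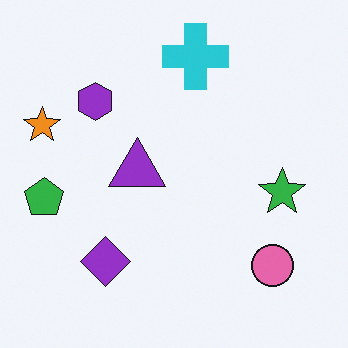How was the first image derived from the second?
This is the original image given slightly increased contrast.

Tones are pushed away from mid-grey across the whole image — a global contrast change.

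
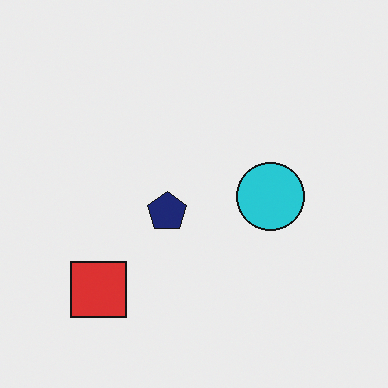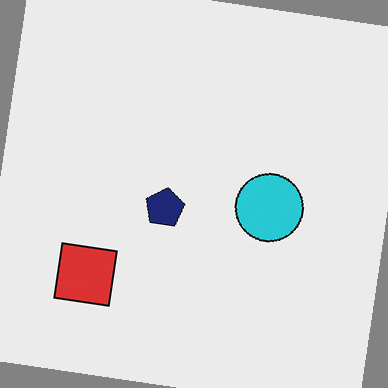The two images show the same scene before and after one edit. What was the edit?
This is the original image rotated clockwise by a few degrees.

Every shape is tilted by the same angle and the image corners show triangular fill wedges — a whole-image rotation by a non-right angle.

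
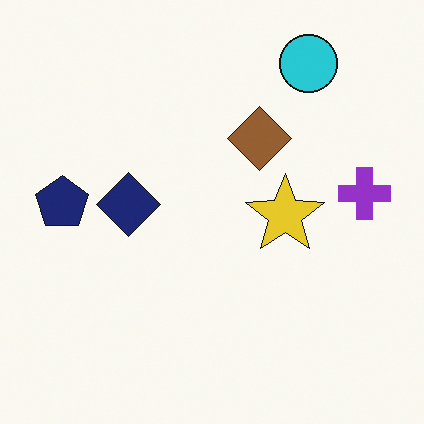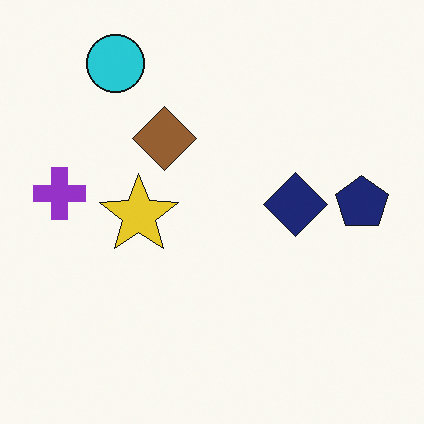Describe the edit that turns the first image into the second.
It was flipped horizontally (left ↔ right).

The purple cross is in the right of the first image and the left of the second — shapes on opposite sides of the vertical midline have swapped in a mirror flip.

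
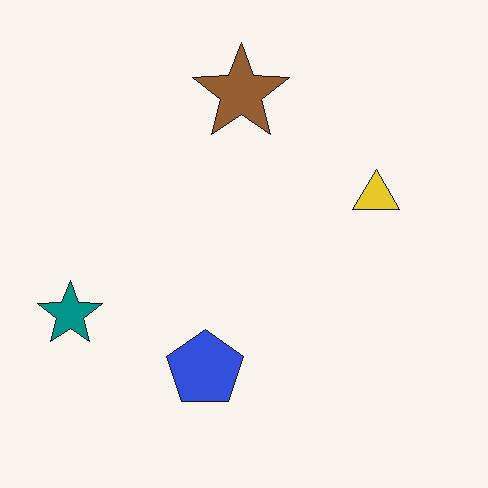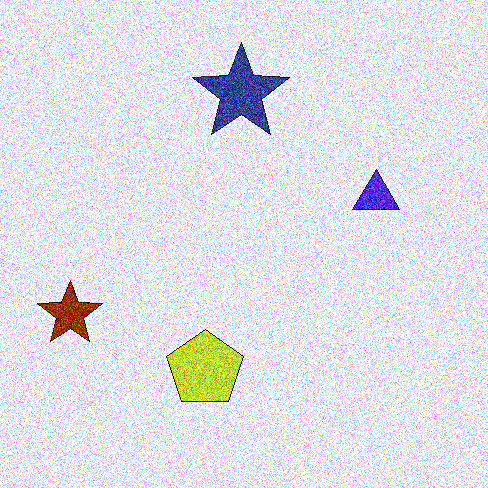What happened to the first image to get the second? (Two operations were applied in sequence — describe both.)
The second image is the first hue-shifted through roughly half the color wheel, then degraded with a thick layer of grain.

Every shape's color has rotated by the same amount around the hue wheel — a uniform hue shift. Random speckle covers the whole image, including the flat background.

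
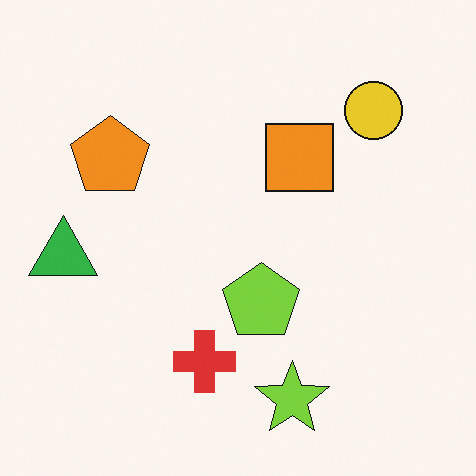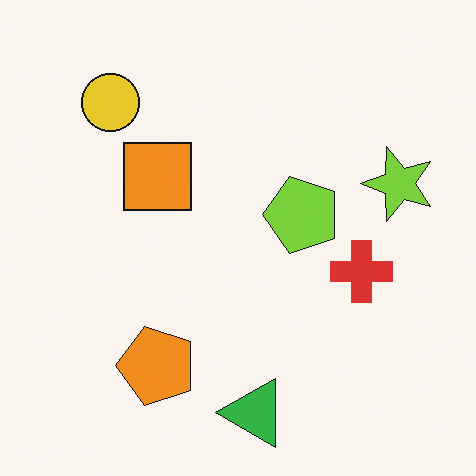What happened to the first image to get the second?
Rotated 90° counter-clockwise.

The yellow circle sits in the top-right of the first image and the top-left of the second — consistent with a whole-image 90° counter-clockwise rotation.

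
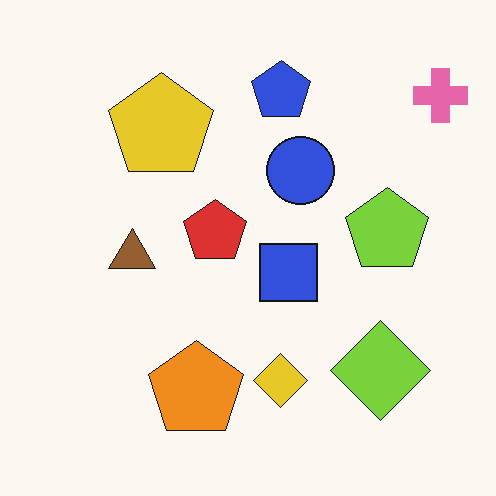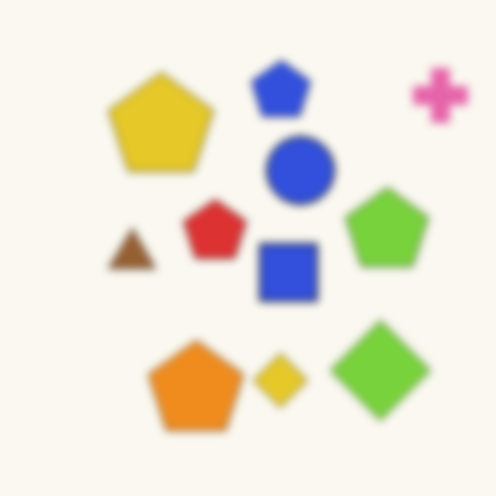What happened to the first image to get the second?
It was moderately blurred.

Shape edges and outlines are uniformly softened across the whole image.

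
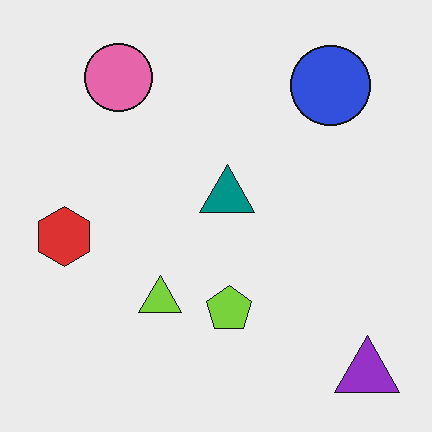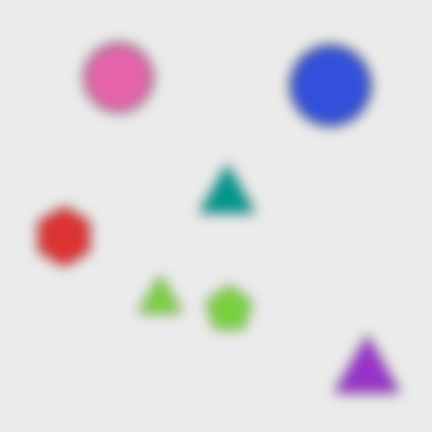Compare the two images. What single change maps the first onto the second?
The image was strongly gaussian-blurred.

Shape edges and outlines are uniformly softened across the whole image.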